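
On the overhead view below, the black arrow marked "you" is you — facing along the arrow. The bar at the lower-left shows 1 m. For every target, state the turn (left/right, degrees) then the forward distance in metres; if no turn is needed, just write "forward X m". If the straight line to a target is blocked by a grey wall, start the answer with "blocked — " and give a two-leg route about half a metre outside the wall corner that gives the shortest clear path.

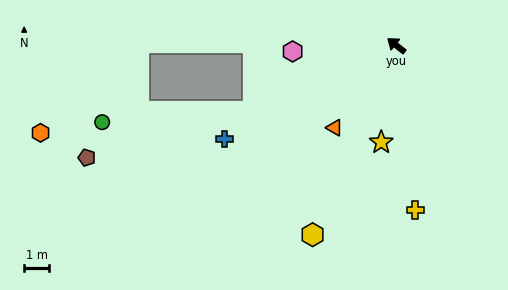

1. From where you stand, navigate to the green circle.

blocked — turn left 63°, forward 6.4 m, then turn right 20°, forward 6.1 m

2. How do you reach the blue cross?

turn left 67°, forward 7.9 m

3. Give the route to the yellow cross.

turn left 135°, forward 6.7 m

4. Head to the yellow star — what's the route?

turn left 120°, forward 3.9 m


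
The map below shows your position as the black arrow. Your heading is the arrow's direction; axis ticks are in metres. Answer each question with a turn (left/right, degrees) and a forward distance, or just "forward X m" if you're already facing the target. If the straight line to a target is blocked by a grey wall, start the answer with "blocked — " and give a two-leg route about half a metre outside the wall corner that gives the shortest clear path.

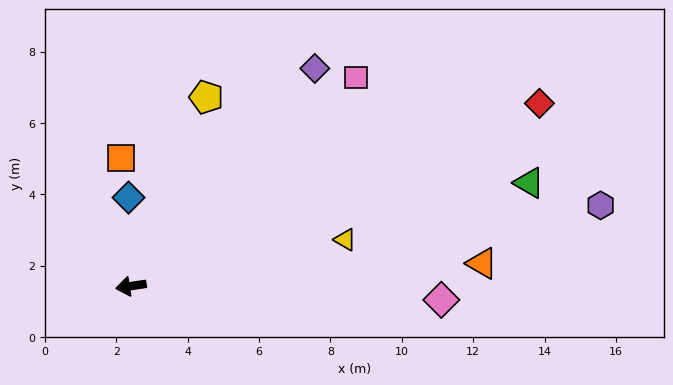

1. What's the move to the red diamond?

turn right 165°, forward 12.5 m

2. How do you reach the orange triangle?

turn left 175°, forward 9.9 m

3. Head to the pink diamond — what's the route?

turn left 169°, forward 8.7 m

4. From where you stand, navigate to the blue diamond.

turn right 97°, forward 2.5 m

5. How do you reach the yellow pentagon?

turn right 120°, forward 5.7 m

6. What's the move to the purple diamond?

turn right 139°, forward 8.0 m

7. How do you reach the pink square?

turn right 146°, forward 8.6 m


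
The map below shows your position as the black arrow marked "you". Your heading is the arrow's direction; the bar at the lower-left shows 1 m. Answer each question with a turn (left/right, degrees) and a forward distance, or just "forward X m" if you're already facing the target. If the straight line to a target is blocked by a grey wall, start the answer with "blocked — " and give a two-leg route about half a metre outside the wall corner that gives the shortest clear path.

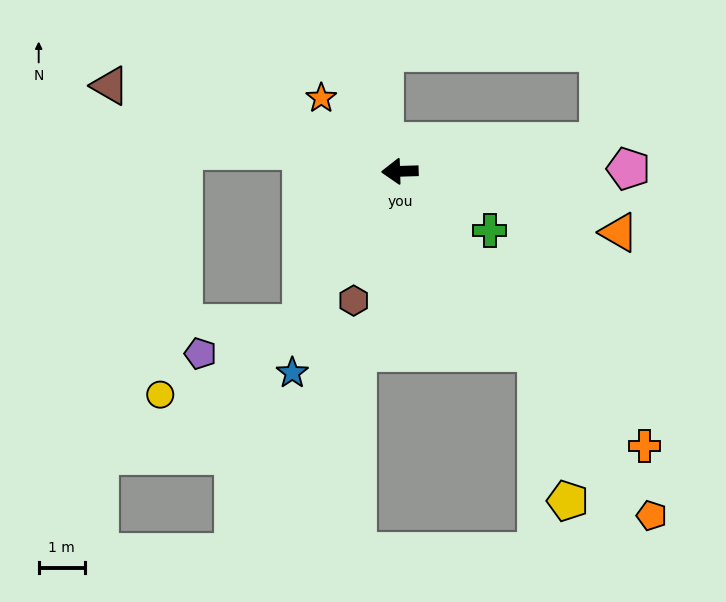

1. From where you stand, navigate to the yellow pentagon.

blocked — turn left 125°, forward 4.9 m, then turn right 25°, forward 3.3 m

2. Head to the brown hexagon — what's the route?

turn left 69°, forward 3.0 m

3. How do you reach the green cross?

turn left 145°, forward 2.3 m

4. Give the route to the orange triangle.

turn left 163°, forward 4.9 m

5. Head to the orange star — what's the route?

turn right 45°, forward 2.3 m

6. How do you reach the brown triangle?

turn right 18°, forward 6.6 m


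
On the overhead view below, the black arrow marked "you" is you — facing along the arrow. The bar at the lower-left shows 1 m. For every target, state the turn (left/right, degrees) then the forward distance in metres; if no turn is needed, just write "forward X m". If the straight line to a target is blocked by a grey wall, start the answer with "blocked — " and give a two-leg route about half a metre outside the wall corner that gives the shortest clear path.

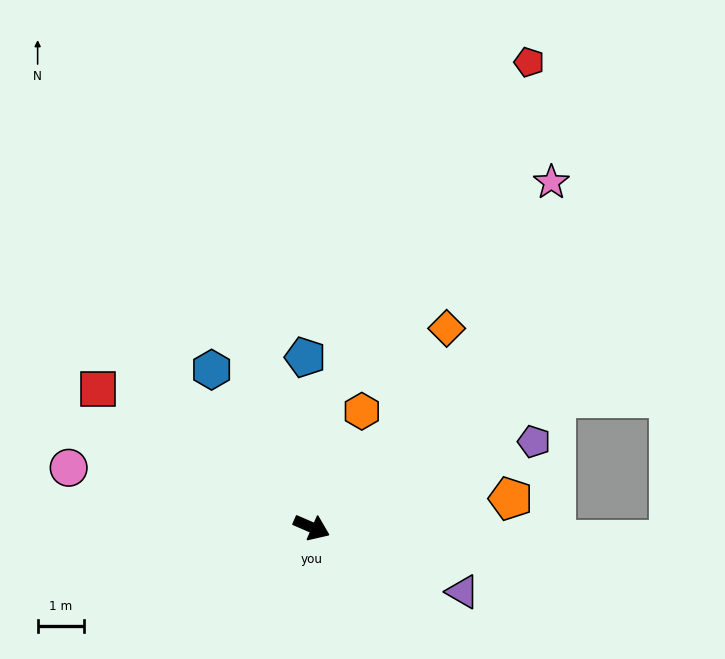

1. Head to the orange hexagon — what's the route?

turn left 90°, forward 2.7 m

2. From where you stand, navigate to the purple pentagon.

turn left 45°, forward 5.1 m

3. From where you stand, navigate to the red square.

turn left 170°, forward 5.4 m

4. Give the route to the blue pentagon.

turn left 116°, forward 3.6 m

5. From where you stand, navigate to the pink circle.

turn right 170°, forward 5.4 m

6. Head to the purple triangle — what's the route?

forward 3.5 m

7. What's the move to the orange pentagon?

turn left 32°, forward 4.3 m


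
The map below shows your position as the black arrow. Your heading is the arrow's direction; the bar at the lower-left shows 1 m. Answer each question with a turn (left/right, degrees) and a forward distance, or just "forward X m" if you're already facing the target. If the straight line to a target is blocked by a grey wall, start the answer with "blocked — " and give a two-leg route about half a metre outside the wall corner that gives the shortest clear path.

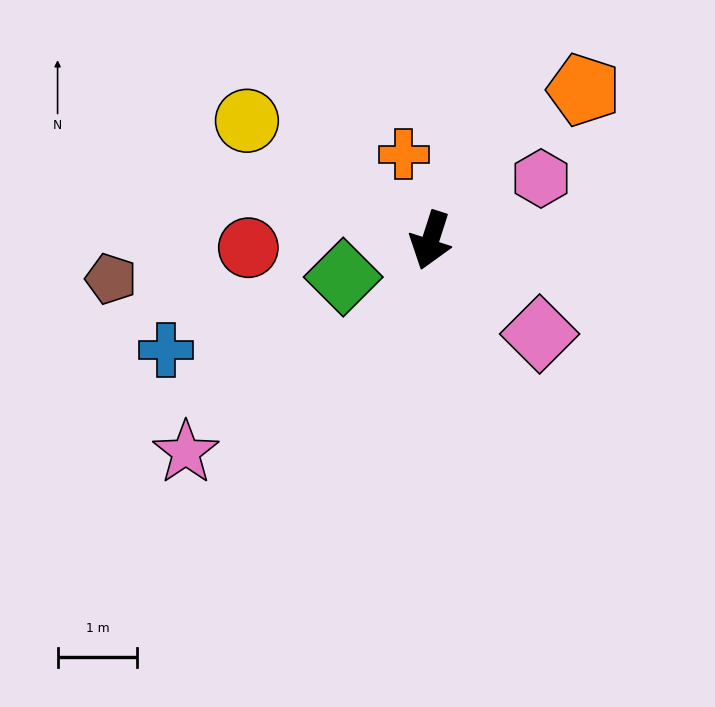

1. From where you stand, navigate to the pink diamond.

turn left 67°, forward 1.8 m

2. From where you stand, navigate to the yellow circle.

turn right 105°, forward 2.8 m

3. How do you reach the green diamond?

turn right 49°, forward 1.2 m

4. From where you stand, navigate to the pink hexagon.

turn left 137°, forward 1.6 m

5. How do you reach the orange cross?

turn right 145°, forward 1.1 m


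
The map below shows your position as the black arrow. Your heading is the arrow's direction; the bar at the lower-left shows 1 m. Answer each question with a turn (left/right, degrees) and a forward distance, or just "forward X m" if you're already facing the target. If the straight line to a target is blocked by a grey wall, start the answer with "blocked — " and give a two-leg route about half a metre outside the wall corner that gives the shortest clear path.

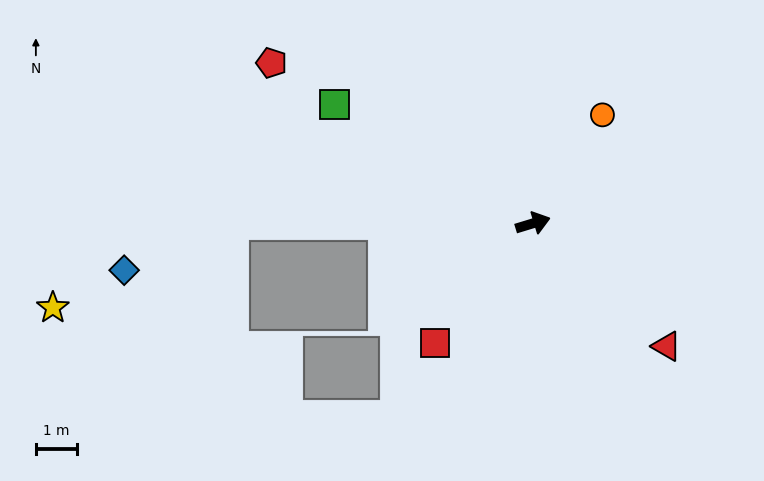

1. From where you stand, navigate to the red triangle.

turn right 60°, forward 4.4 m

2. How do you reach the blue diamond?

blocked — turn left 163°, forward 7.3 m, then turn left 24°, forward 2.8 m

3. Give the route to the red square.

turn right 146°, forward 3.7 m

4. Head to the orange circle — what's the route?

turn left 40°, forward 3.1 m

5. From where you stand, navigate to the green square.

turn left 132°, forward 5.6 m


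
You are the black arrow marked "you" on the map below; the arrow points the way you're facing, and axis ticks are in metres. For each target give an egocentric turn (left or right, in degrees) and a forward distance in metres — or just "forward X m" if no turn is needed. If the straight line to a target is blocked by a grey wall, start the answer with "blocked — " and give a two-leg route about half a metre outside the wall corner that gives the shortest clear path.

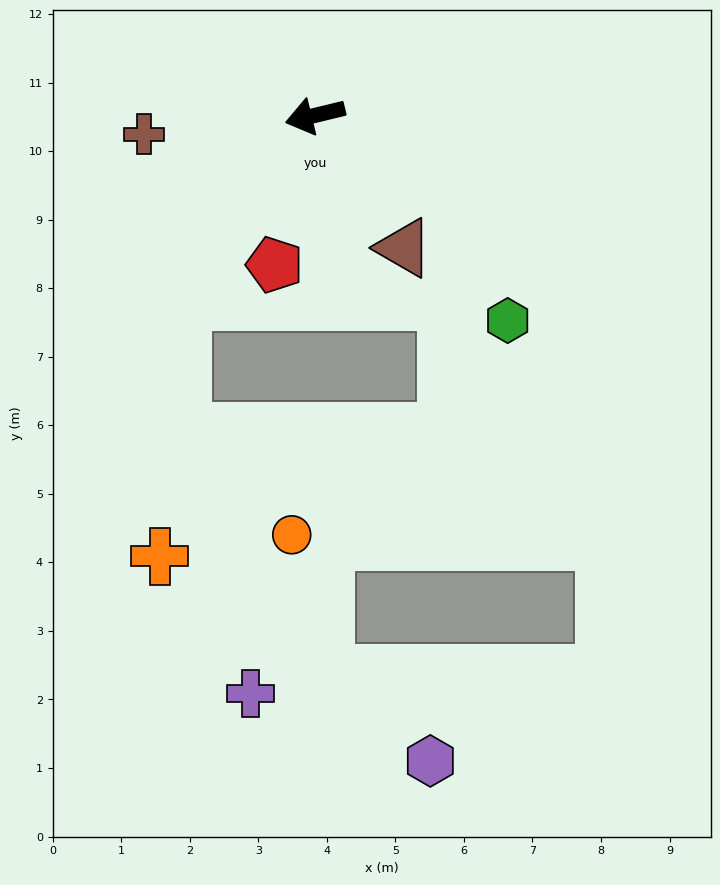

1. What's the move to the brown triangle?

turn left 110°, forward 2.3 m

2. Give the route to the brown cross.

turn right 7°, forward 2.5 m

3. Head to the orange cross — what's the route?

blocked — turn left 41°, forward 3.3 m, then turn left 30°, forward 3.7 m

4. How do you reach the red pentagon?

turn left 61°, forward 2.3 m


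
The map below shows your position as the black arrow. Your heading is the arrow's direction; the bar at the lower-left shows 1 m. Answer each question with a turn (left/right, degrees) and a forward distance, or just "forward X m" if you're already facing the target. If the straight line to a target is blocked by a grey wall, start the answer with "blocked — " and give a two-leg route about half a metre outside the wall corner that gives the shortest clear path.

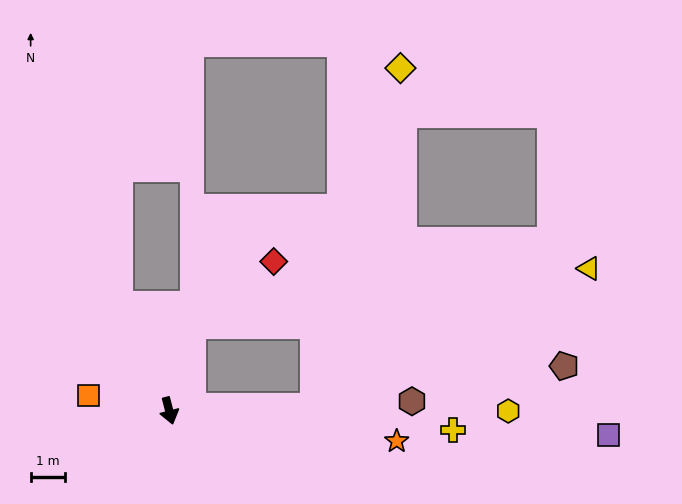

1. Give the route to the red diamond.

blocked — turn left 151°, forward 2.6 m, then turn right 38°, forward 3.0 m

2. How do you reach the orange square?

turn right 115°, forward 2.4 m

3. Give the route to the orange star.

turn left 68°, forward 6.6 m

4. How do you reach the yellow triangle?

blocked — turn left 77°, forward 4.2 m, then turn left 26°, forward 8.9 m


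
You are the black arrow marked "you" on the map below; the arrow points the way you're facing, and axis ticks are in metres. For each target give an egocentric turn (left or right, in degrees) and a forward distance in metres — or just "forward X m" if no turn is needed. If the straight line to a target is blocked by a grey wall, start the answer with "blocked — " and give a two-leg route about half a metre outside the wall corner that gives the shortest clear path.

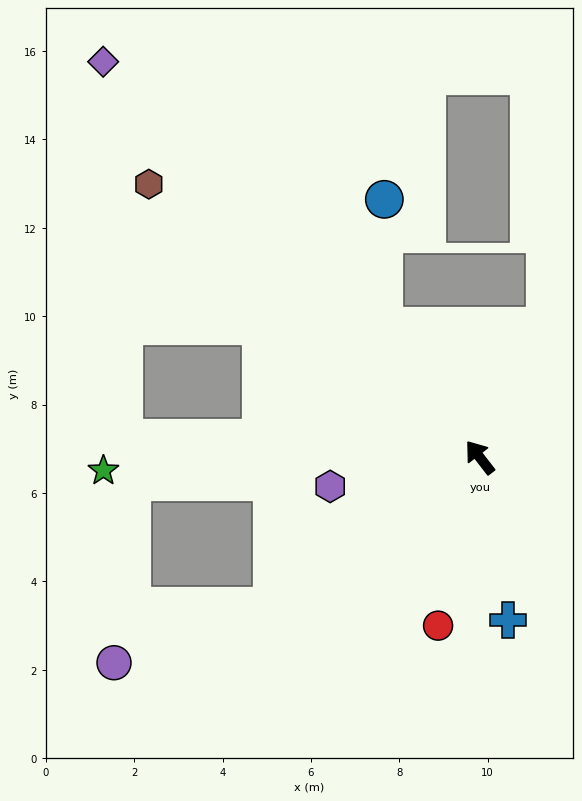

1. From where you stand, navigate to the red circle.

turn left 128°, forward 3.9 m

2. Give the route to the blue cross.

turn left 152°, forward 3.7 m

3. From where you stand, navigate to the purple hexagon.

turn left 63°, forward 3.4 m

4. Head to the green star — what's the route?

turn left 54°, forward 8.5 m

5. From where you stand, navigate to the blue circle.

blocked — forward 3.7 m, then turn right 38°, forward 2.9 m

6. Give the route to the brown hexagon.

turn left 13°, forward 9.7 m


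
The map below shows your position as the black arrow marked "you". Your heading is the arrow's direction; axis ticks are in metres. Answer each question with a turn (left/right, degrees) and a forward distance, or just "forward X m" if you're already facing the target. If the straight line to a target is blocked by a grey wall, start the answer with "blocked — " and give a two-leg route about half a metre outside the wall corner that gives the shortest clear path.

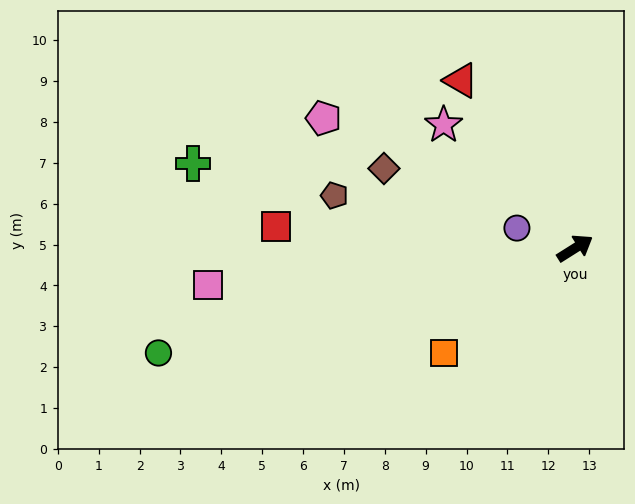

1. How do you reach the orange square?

turn right 174°, forward 4.1 m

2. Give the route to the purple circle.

turn left 129°, forward 1.5 m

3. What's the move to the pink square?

turn left 154°, forward 9.0 m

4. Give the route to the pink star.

turn left 105°, forward 4.4 m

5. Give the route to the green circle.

turn left 162°, forward 10.5 m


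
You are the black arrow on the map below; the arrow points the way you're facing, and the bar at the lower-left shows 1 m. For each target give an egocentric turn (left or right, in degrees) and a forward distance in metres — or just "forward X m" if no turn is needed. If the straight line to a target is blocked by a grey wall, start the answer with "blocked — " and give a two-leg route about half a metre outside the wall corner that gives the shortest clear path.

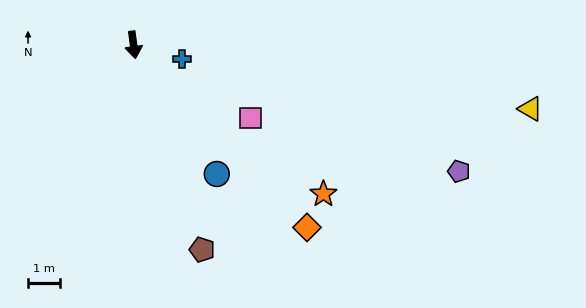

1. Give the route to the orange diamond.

turn left 36°, forward 8.0 m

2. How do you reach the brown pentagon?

turn left 11°, forward 6.9 m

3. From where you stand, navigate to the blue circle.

turn left 25°, forward 4.9 m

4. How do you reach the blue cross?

turn left 66°, forward 1.6 m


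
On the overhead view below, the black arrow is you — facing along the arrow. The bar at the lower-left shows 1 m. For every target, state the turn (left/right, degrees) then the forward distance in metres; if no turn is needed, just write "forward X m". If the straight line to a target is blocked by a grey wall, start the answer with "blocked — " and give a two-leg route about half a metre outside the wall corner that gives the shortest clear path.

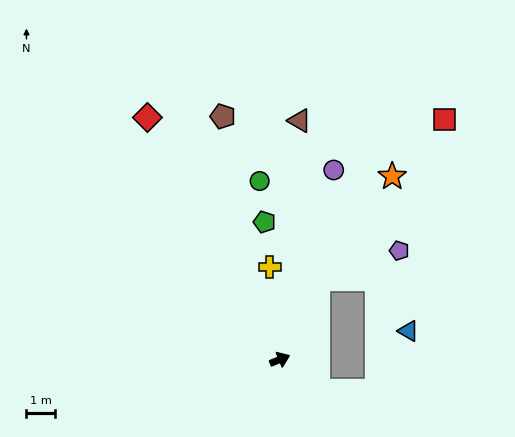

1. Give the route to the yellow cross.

turn left 74°, forward 3.2 m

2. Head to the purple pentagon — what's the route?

blocked — turn left 42°, forward 3.1 m, then turn right 45°, forward 3.0 m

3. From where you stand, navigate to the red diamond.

turn left 96°, forward 9.5 m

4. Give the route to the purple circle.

turn left 52°, forward 6.8 m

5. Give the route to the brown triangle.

turn left 63°, forward 8.3 m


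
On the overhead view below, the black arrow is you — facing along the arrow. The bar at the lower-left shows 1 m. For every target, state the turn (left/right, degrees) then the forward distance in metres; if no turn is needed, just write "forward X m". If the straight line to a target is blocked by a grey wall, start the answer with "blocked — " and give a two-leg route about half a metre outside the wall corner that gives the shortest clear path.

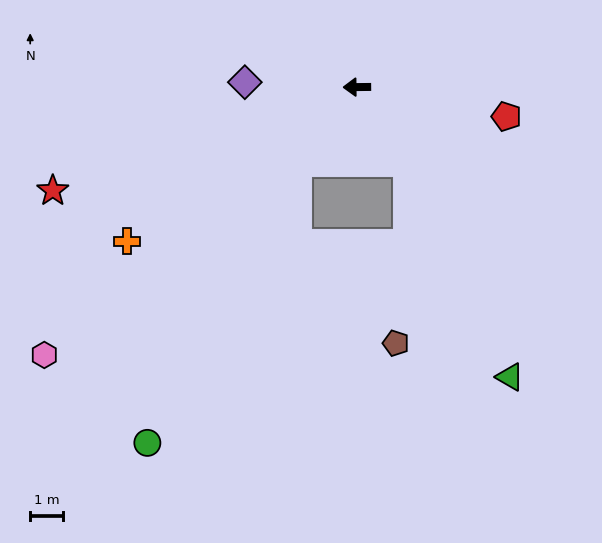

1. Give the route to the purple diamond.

turn right 3°, forward 3.4 m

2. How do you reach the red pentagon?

turn left 168°, forward 4.7 m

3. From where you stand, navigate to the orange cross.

turn left 33°, forward 8.5 m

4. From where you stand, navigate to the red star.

turn left 18°, forward 9.8 m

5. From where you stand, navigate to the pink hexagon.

turn left 40°, forward 12.6 m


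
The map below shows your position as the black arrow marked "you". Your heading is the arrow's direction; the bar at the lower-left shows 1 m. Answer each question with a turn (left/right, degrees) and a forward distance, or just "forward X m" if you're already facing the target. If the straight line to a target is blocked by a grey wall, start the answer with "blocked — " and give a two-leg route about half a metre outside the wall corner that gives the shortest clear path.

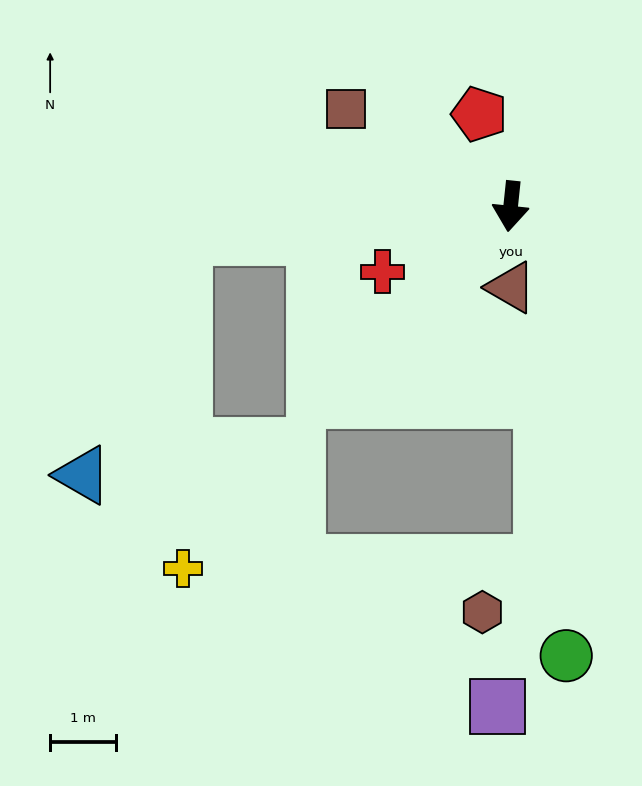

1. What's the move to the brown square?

turn right 115°, forward 2.9 m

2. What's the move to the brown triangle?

turn left 6°, forward 1.2 m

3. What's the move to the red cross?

turn right 57°, forward 2.2 m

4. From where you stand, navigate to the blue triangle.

blocked — turn right 79°, forward 5.0 m, then turn left 62°, forward 3.9 m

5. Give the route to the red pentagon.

turn right 155°, forward 1.5 m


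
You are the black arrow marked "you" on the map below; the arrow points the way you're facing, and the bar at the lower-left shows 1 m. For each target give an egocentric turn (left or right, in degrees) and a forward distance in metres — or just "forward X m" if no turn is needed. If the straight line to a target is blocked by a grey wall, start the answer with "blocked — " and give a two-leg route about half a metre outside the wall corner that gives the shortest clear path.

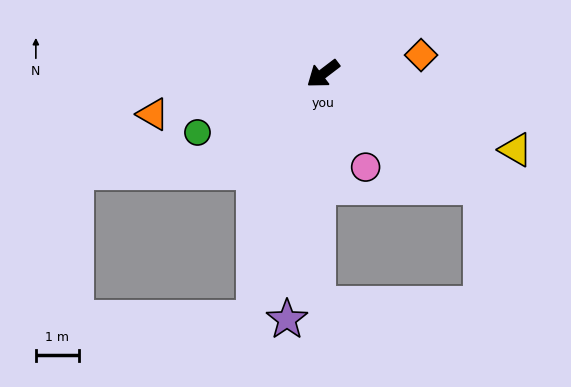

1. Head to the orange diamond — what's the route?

turn left 153°, forward 2.3 m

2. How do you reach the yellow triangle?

turn left 121°, forward 4.8 m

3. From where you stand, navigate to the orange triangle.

turn right 24°, forward 4.1 m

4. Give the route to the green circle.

turn right 12°, forward 3.2 m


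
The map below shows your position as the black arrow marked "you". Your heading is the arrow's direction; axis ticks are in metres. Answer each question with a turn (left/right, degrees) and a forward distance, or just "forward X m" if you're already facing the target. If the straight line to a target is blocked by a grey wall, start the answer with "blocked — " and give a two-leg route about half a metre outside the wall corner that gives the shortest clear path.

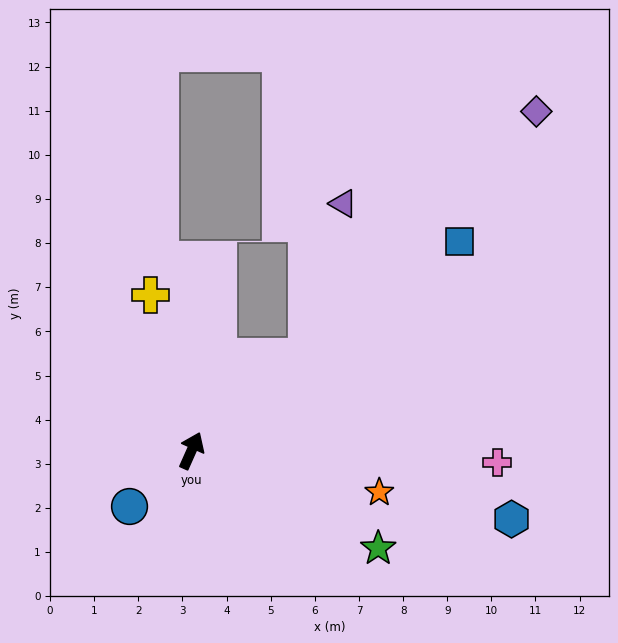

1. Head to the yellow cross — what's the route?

turn left 39°, forward 3.6 m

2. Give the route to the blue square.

turn right 28°, forward 7.7 m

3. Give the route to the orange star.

turn right 79°, forward 4.4 m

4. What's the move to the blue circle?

turn left 156°, forward 1.9 m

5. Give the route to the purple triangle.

blocked — turn right 27°, forward 3.4 m, then turn left 38°, forward 3.6 m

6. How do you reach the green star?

turn right 94°, forward 4.8 m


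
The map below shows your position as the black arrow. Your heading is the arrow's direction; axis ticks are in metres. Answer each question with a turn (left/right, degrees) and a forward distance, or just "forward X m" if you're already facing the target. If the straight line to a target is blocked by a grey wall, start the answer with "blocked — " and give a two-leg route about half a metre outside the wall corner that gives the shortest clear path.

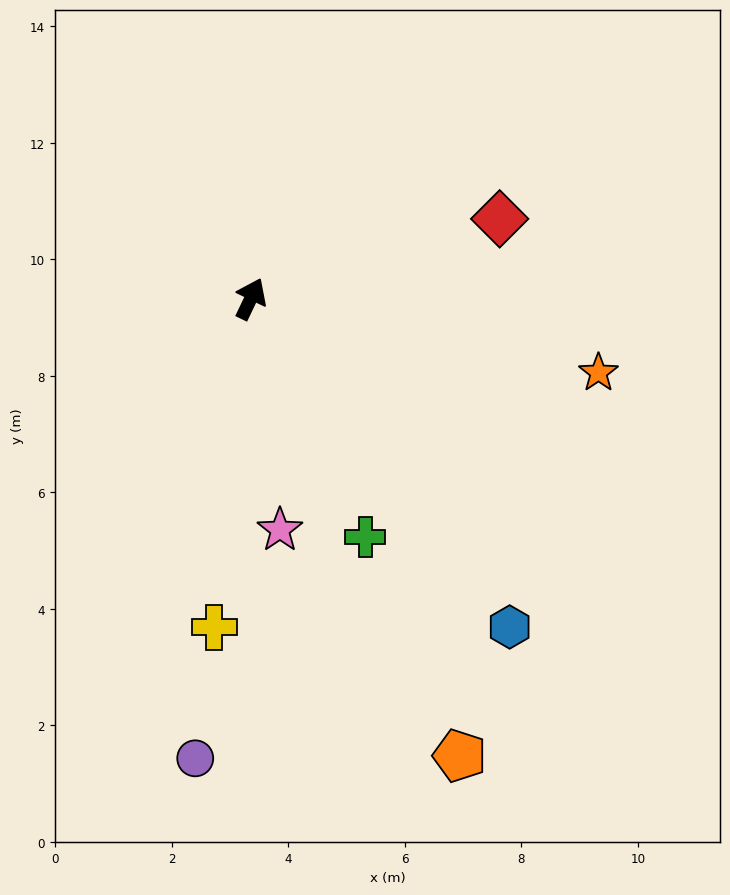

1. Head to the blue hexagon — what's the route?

turn right 116°, forward 7.2 m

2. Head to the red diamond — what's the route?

turn right 47°, forward 4.5 m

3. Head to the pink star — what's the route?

turn right 147°, forward 4.0 m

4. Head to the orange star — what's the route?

turn right 77°, forward 6.1 m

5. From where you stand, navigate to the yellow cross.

turn right 161°, forward 5.7 m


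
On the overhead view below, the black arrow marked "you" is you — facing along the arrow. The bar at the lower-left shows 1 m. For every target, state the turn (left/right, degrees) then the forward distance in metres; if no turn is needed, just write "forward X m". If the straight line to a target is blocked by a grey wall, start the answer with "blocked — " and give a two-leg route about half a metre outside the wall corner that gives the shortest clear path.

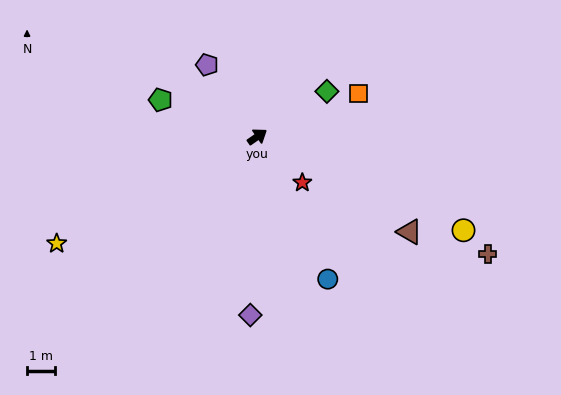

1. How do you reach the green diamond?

forward 2.9 m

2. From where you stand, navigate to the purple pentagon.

turn left 90°, forward 3.1 m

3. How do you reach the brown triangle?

turn right 67°, forward 6.3 m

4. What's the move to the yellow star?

turn left 173°, forward 8.0 m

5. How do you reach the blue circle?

turn right 98°, forward 5.6 m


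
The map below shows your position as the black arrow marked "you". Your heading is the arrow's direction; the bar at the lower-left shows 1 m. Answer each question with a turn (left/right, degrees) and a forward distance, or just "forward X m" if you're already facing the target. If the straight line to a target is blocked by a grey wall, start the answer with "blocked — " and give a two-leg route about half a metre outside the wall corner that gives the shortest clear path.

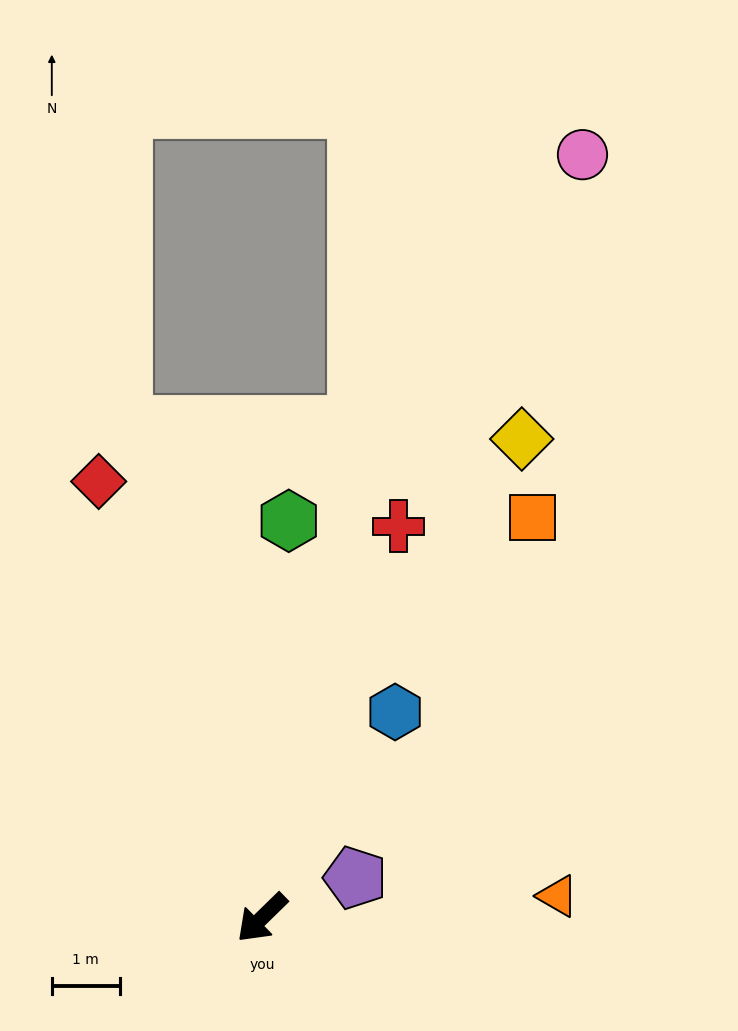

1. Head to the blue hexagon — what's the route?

turn right 167°, forward 3.6 m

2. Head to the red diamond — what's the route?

turn right 114°, forward 6.9 m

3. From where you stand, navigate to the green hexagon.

turn right 138°, forward 5.9 m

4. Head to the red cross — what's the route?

turn right 154°, forward 6.1 m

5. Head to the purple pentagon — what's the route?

turn left 159°, forward 1.5 m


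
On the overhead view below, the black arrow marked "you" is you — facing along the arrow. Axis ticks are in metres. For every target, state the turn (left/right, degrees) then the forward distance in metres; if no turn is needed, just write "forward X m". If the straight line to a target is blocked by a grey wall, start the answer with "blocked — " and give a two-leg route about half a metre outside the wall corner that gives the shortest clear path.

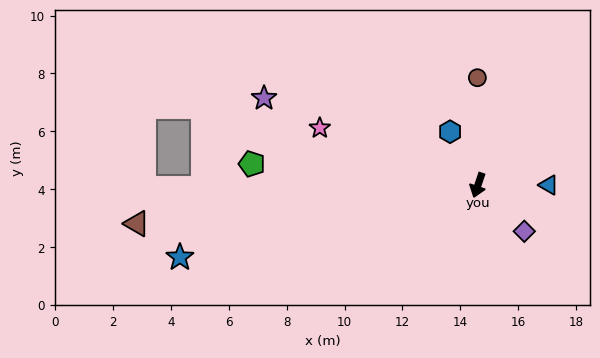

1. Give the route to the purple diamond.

turn left 64°, forward 2.3 m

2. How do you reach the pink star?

turn right 91°, forward 5.8 m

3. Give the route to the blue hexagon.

turn right 134°, forward 2.1 m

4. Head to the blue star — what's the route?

turn right 58°, forward 10.6 m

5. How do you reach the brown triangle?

turn right 65°, forward 11.9 m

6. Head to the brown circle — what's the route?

turn right 161°, forward 3.7 m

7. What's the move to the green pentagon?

turn right 77°, forward 7.8 m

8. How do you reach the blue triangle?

turn left 109°, forward 2.4 m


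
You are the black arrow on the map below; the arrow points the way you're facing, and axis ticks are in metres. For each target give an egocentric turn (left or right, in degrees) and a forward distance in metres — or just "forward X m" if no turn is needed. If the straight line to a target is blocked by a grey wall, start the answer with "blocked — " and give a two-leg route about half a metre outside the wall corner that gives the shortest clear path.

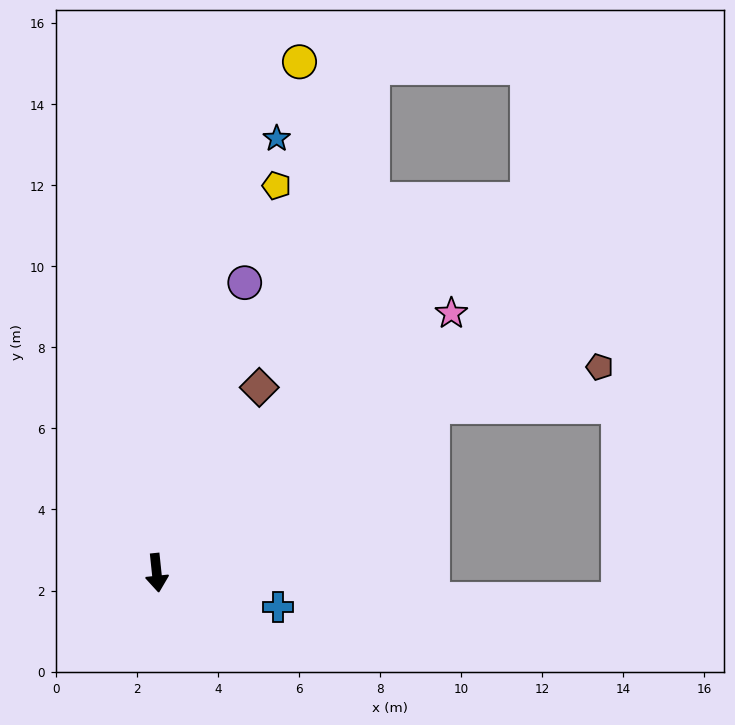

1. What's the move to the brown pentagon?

blocked — turn left 115°, forward 7.9 m, then turn right 18°, forward 4.2 m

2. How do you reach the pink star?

turn left 125°, forward 9.7 m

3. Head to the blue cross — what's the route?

turn left 68°, forward 3.1 m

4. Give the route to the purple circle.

turn left 157°, forward 7.5 m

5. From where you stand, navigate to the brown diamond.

turn left 145°, forward 5.2 m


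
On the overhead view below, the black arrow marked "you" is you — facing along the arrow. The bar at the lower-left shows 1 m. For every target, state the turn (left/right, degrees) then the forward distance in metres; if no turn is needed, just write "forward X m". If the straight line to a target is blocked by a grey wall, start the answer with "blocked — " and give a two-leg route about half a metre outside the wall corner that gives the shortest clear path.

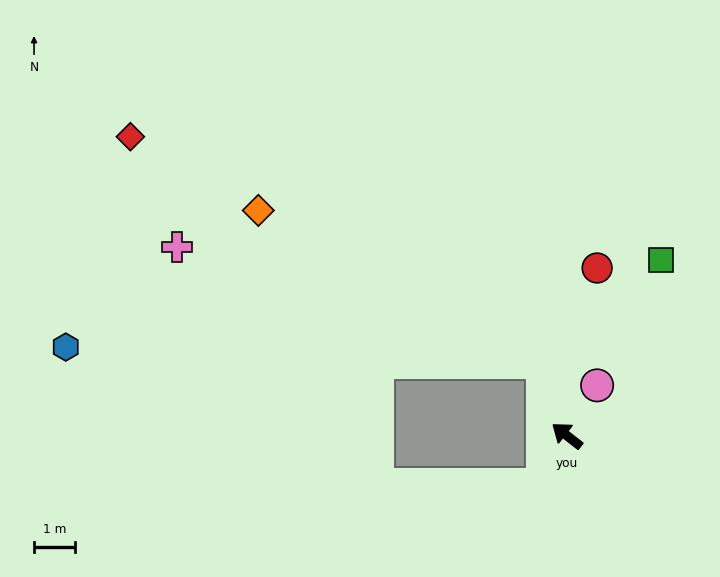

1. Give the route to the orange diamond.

blocked — turn right 34°, forward 1.9 m, then turn left 44°, forward 7.9 m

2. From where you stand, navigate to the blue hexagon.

blocked — turn right 34°, forward 1.9 m, then turn left 70°, forward 11.8 m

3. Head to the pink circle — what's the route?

turn right 83°, forward 1.4 m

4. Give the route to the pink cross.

blocked — turn right 34°, forward 1.9 m, then turn left 55°, forward 9.5 m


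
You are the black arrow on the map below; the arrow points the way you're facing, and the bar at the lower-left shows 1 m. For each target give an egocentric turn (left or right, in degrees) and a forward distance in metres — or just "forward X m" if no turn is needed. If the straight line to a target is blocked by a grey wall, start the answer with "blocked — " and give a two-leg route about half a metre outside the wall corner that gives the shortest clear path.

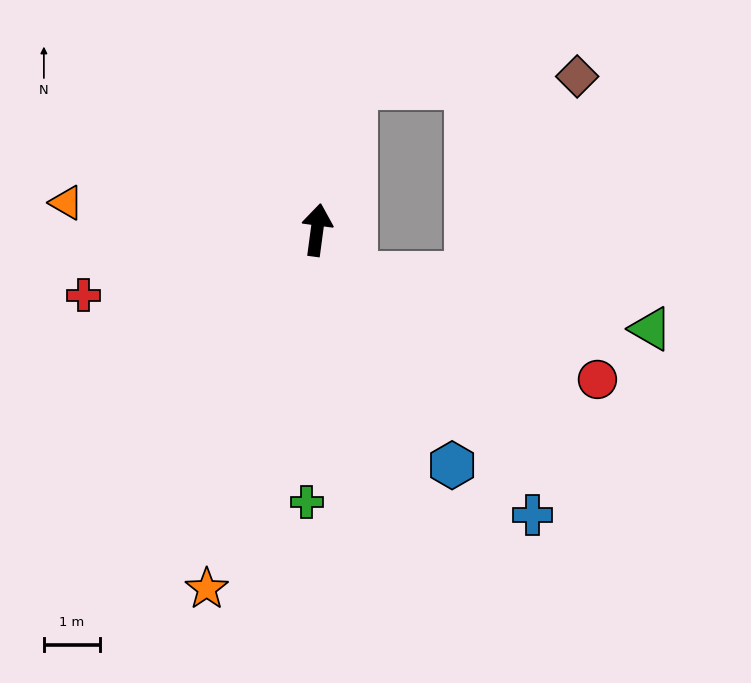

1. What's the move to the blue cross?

turn right 135°, forward 6.4 m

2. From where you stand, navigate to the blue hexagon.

turn right 143°, forward 4.9 m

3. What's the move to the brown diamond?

blocked — turn right 7°, forward 2.7 m, then turn right 73°, forward 4.0 m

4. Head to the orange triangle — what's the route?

turn left 91°, forward 4.5 m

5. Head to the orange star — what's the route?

turn left 171°, forward 6.7 m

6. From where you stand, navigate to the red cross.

turn left 113°, forward 4.3 m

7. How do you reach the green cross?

turn right 175°, forward 4.9 m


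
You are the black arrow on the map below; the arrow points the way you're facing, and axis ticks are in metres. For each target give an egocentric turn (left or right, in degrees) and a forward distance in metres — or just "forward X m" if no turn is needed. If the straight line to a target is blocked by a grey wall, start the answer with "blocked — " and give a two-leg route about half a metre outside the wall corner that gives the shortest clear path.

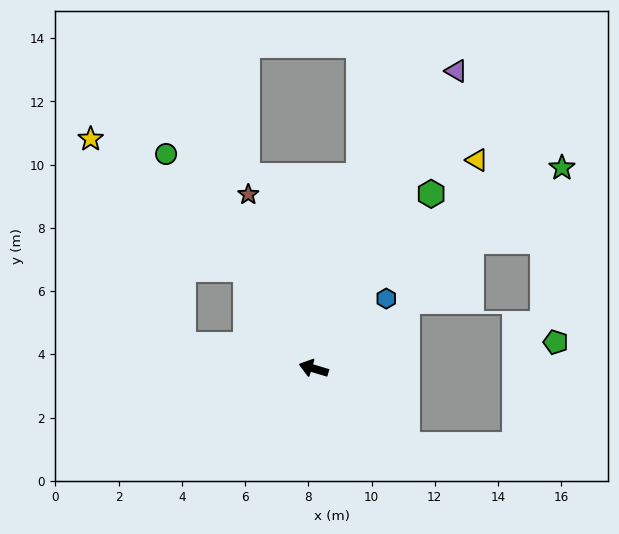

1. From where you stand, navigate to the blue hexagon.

turn right 119°, forward 3.2 m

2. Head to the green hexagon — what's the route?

turn right 107°, forward 6.7 m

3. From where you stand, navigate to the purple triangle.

turn right 99°, forward 10.4 m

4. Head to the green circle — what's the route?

turn right 39°, forward 8.2 m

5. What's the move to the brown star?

turn right 53°, forward 5.9 m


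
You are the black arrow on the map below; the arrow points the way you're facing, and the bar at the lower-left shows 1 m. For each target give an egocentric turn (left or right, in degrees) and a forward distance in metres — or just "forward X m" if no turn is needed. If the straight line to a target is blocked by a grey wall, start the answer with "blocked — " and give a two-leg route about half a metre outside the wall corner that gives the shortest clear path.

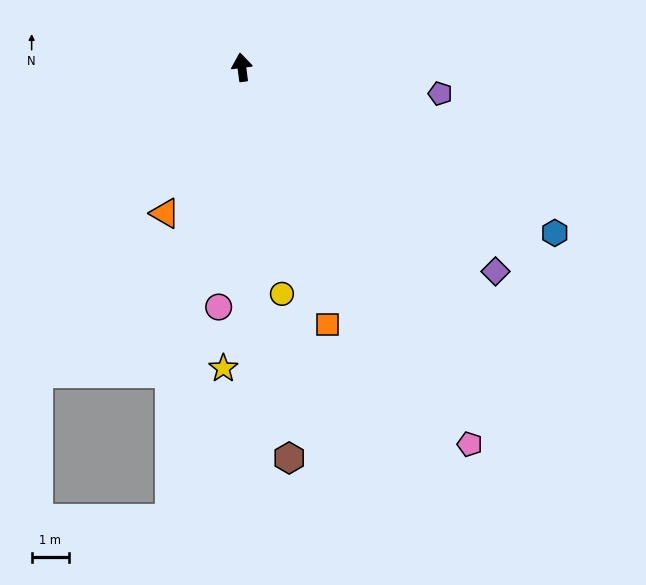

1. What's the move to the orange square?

turn right 169°, forward 7.3 m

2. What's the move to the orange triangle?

turn left 145°, forward 4.4 m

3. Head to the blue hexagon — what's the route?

turn right 125°, forward 9.5 m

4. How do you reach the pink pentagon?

turn right 156°, forward 11.8 m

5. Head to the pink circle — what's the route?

turn left 167°, forward 6.5 m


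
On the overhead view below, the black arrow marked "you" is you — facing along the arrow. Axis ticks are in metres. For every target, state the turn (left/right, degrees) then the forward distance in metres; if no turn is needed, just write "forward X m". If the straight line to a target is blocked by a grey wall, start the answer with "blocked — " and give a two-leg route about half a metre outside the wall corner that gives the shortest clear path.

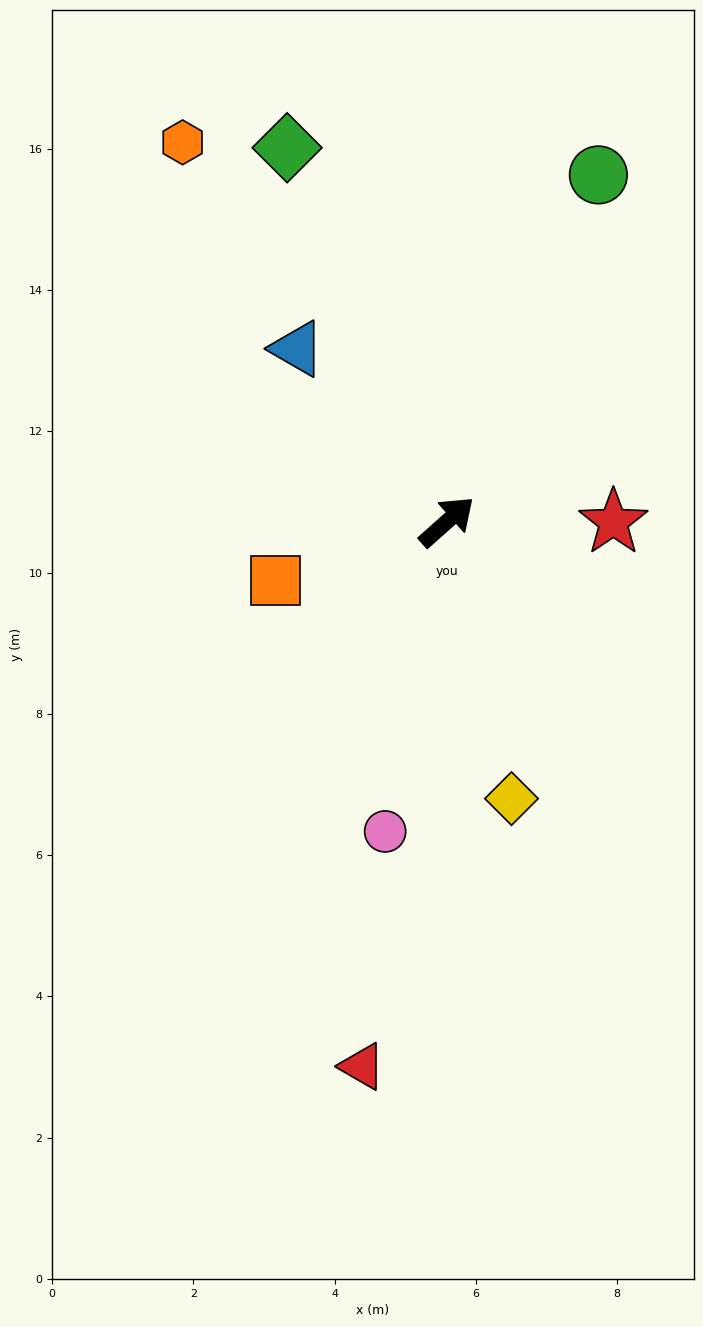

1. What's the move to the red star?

turn right 42°, forward 2.4 m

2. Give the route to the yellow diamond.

turn right 119°, forward 4.0 m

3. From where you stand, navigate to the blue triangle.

turn left 89°, forward 3.2 m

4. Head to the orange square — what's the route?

turn left 157°, forward 2.6 m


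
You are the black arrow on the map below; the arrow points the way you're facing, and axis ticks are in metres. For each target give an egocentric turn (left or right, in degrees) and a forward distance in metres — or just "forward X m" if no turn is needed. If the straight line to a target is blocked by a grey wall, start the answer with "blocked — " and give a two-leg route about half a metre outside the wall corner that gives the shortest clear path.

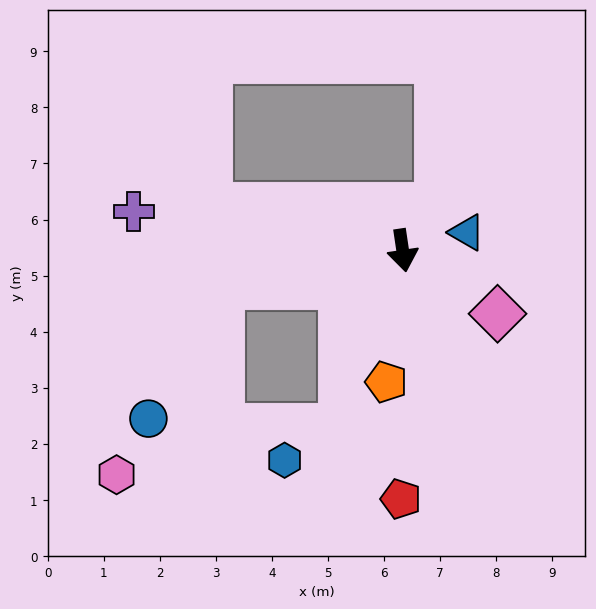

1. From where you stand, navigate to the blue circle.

blocked — turn right 87°, forward 3.3 m, then turn left 50°, forward 2.7 m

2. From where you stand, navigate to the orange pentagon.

turn right 16°, forward 2.4 m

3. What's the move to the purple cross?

turn right 107°, forward 4.8 m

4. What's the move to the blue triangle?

turn left 97°, forward 1.2 m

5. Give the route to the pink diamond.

turn left 48°, forward 2.0 m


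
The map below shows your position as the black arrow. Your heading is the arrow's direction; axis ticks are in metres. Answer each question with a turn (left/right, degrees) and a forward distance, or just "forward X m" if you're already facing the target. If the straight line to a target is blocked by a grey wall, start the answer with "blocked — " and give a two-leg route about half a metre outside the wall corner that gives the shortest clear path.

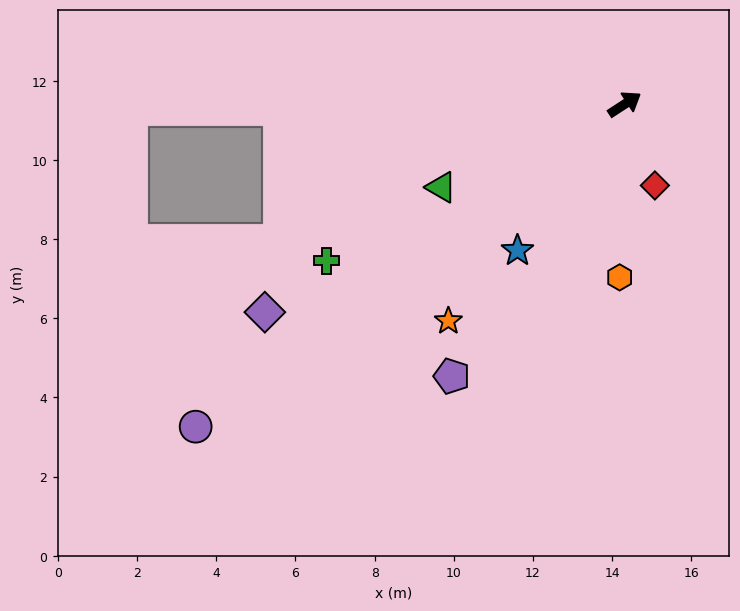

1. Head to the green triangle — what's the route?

turn left 171°, forward 5.1 m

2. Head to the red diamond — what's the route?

turn right 103°, forward 2.2 m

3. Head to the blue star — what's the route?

turn right 159°, forward 4.6 m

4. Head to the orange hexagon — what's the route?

turn right 125°, forward 4.4 m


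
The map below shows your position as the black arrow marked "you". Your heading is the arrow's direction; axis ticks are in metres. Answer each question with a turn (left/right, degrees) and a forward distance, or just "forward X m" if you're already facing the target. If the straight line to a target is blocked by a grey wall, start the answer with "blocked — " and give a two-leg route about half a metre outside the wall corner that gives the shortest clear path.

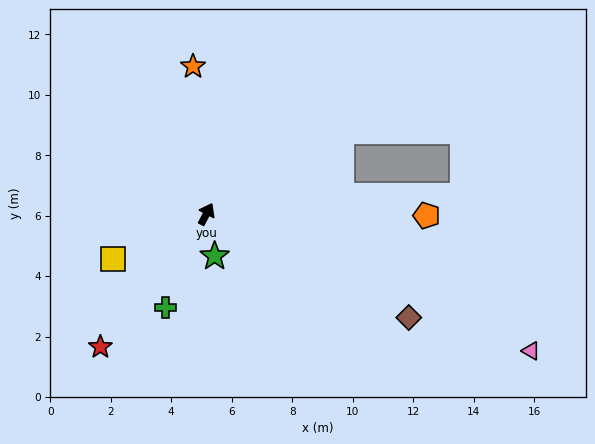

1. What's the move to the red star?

turn left 169°, forward 5.6 m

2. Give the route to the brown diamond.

turn right 89°, forward 7.5 m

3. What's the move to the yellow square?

turn left 143°, forward 3.4 m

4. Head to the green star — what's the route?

turn right 141°, forward 1.4 m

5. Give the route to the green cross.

turn right 176°, forward 3.4 m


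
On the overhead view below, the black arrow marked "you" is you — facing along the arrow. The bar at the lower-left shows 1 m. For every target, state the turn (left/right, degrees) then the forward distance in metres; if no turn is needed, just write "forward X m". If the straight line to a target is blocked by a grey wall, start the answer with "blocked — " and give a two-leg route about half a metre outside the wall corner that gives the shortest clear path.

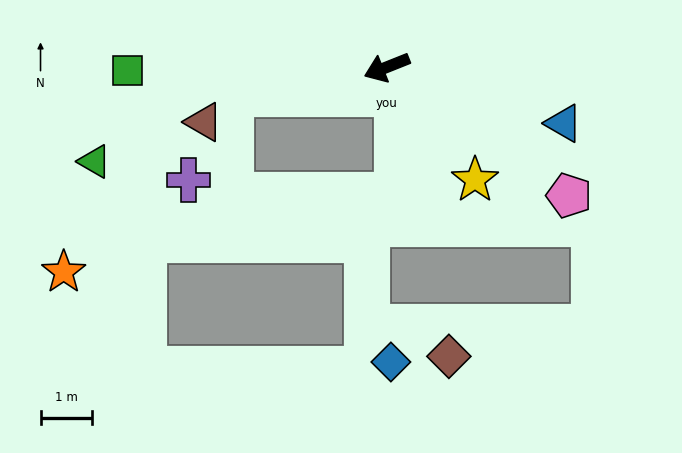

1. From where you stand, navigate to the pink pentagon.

turn left 123°, forward 4.3 m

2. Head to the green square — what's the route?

turn right 21°, forward 5.0 m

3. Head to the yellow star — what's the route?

turn left 106°, forward 2.8 m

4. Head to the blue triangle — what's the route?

turn left 141°, forward 3.6 m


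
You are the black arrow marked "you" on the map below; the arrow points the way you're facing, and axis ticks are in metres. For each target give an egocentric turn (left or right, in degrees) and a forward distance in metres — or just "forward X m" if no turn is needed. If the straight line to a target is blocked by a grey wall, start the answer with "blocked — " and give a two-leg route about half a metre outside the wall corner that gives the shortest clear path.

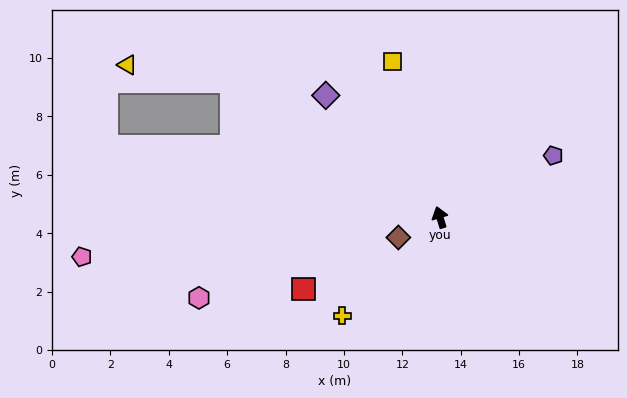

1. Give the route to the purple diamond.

turn left 26°, forward 5.7 m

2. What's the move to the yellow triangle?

blocked — turn left 40°, forward 8.5 m, then turn left 24°, forward 3.6 m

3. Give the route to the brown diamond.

turn left 99°, forward 1.6 m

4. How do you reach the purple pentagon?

turn right 78°, forward 4.4 m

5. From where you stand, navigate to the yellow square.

forward 5.6 m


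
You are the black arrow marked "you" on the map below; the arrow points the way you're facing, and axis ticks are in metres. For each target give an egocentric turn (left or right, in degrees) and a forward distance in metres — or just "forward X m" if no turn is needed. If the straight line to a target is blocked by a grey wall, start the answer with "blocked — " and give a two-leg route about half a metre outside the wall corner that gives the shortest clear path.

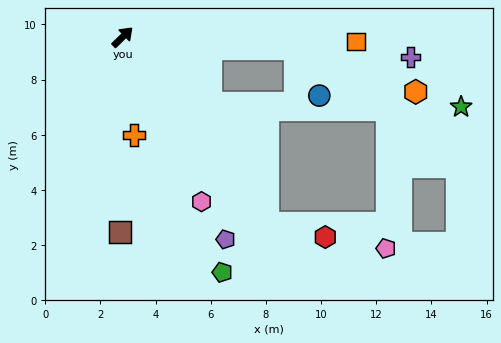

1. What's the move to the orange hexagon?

blocked — turn right 48°, forward 6.3 m, then turn right 16°, forward 4.6 m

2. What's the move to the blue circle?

blocked — turn right 48°, forward 6.3 m, then turn right 59°, forward 1.9 m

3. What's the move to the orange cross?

turn right 128°, forward 3.6 m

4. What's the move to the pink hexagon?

turn right 109°, forward 6.6 m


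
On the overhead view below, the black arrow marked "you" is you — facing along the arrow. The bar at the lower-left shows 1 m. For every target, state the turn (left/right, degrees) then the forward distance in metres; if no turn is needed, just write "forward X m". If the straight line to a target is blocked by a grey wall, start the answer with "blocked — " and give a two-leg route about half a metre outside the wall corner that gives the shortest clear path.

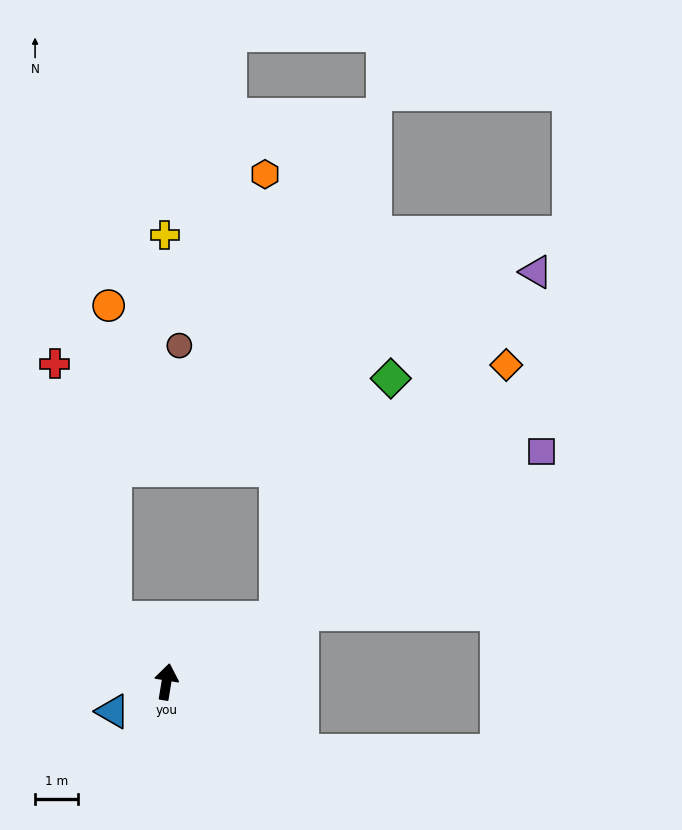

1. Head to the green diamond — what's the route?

blocked — turn right 51°, forward 3.0 m, then turn left 35°, forward 6.3 m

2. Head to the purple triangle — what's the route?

blocked — turn right 51°, forward 3.0 m, then turn left 24°, forward 10.2 m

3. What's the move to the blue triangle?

turn left 128°, forward 1.4 m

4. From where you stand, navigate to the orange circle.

blocked — turn left 49°, forward 1.9 m, then turn right 39°, forward 7.4 m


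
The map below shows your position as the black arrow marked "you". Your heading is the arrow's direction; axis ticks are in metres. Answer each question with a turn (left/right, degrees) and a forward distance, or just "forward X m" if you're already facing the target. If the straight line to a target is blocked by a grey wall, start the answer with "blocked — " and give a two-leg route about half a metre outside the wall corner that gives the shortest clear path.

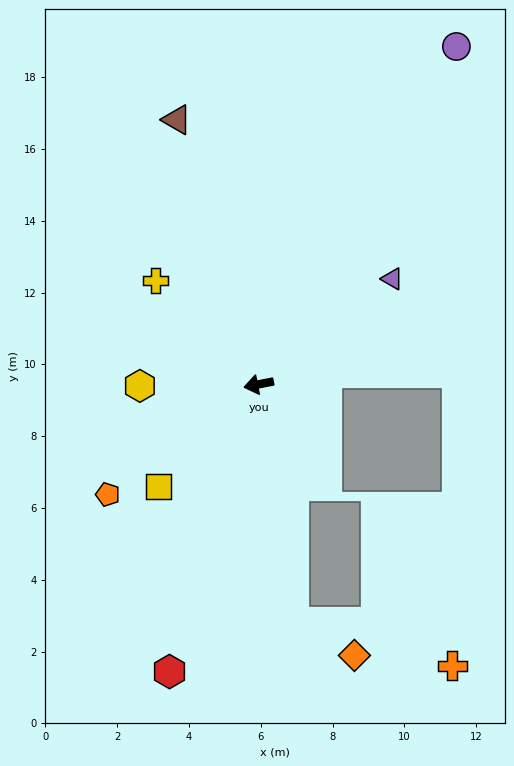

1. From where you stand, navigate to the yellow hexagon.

turn right 10°, forward 3.3 m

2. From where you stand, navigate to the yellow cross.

turn right 56°, forward 4.1 m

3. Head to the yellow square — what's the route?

turn left 35°, forward 4.0 m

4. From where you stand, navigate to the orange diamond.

blocked — turn left 87°, forward 6.7 m, then turn left 53°, forward 1.9 m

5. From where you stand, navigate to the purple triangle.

turn right 153°, forward 4.7 m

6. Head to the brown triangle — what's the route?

turn right 84°, forward 7.7 m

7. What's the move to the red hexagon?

turn left 62°, forward 8.4 m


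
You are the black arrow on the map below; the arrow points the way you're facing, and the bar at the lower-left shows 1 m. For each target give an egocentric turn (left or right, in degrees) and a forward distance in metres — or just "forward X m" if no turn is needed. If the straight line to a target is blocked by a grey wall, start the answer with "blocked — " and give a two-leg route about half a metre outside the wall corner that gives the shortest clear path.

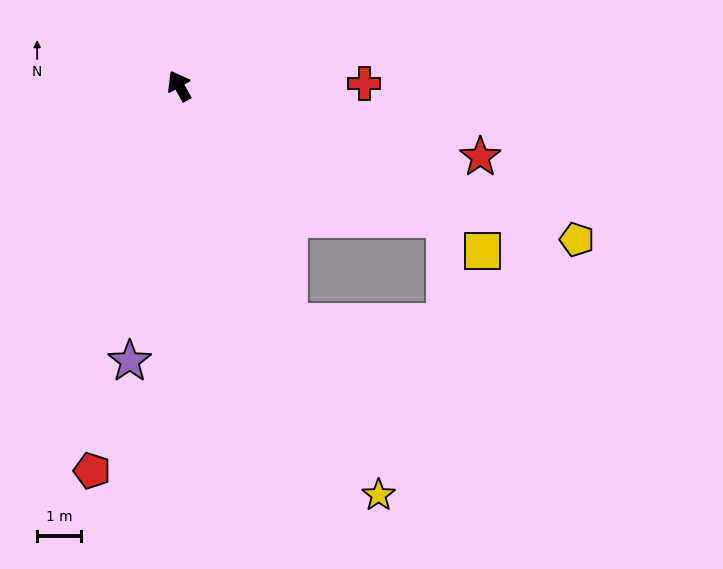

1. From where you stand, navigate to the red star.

turn right 133°, forward 7.1 m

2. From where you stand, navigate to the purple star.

turn left 141°, forward 6.4 m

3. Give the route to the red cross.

turn right 119°, forward 4.2 m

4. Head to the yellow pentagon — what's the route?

turn right 140°, forward 9.8 m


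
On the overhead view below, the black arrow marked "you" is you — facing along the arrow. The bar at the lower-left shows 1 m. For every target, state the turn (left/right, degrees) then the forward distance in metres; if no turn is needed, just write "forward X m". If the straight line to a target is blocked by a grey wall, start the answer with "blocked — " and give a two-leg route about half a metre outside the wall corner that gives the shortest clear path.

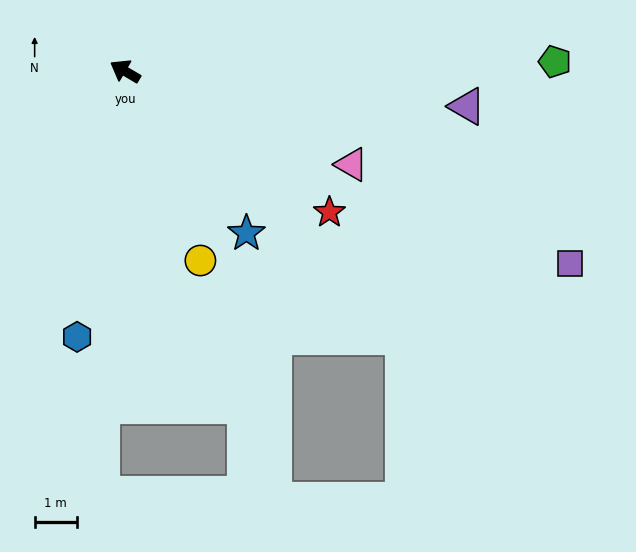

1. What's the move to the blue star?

turn left 157°, forward 4.8 m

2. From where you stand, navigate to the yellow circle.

turn left 142°, forward 4.9 m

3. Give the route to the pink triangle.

turn right 172°, forward 5.8 m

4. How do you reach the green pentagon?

turn right 148°, forward 10.2 m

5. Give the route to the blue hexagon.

turn left 110°, forward 6.4 m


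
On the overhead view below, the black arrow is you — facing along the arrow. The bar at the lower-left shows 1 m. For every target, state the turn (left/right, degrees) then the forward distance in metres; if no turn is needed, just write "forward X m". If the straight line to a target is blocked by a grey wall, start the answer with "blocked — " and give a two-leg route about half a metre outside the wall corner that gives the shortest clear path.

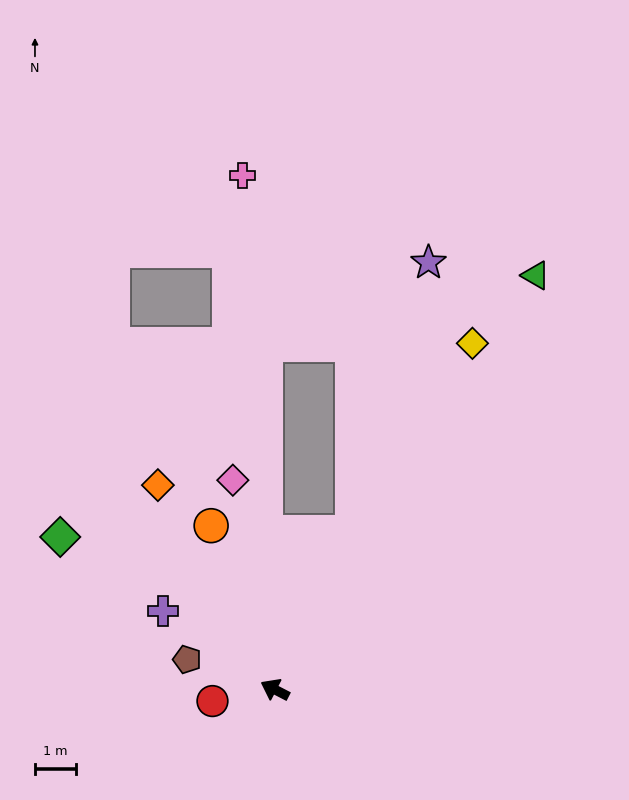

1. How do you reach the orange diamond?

turn right 33°, forward 5.7 m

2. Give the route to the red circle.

turn left 38°, forward 1.5 m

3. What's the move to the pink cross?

turn right 59°, forward 12.5 m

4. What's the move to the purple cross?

turn right 8°, forward 3.3 m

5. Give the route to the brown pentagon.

turn left 8°, forward 2.2 m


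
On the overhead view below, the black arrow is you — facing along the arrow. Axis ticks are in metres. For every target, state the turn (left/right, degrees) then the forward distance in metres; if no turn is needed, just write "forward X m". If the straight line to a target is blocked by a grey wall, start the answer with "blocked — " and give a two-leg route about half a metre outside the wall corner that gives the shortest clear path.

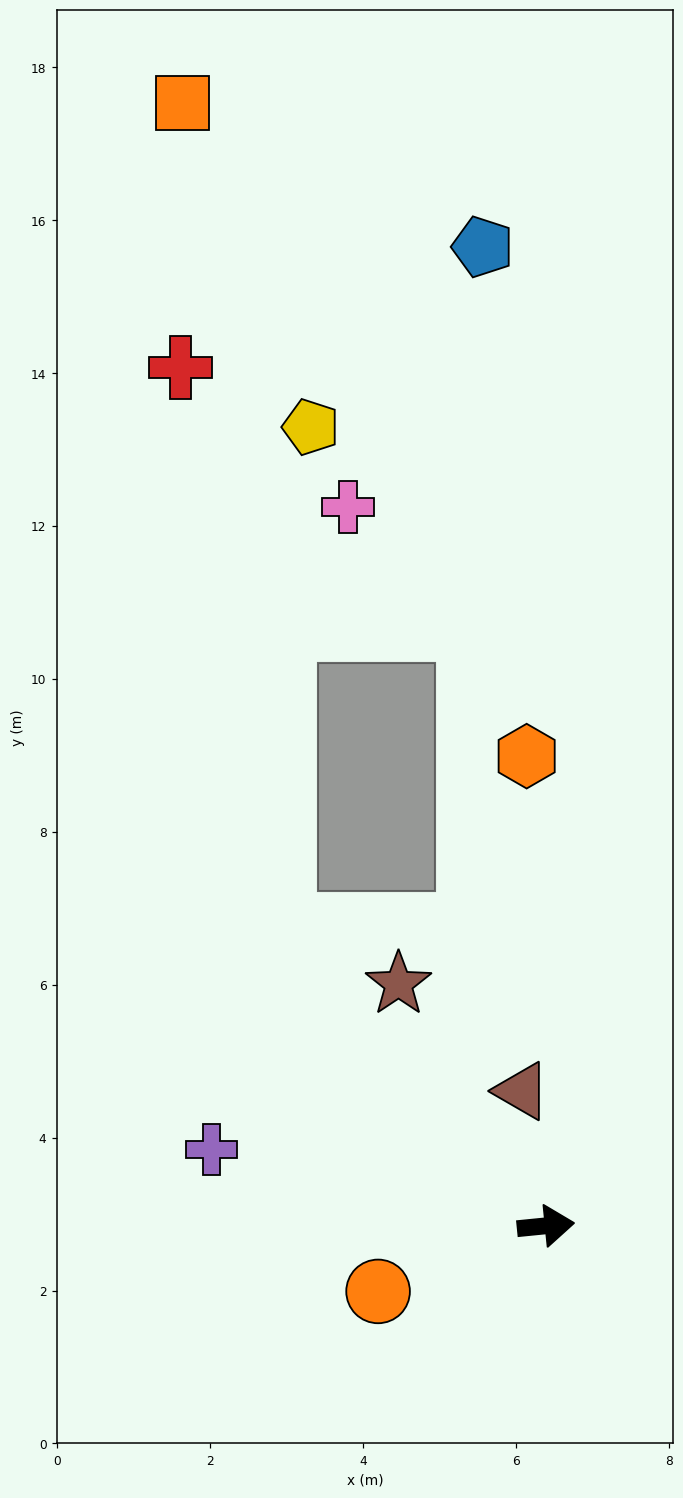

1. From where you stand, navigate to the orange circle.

turn right 164°, forward 2.4 m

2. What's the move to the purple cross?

turn left 161°, forward 4.5 m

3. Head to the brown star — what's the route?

turn left 116°, forward 3.7 m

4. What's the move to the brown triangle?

turn left 94°, forward 1.8 m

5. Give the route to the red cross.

blocked — turn left 126°, forward 5.2 m, then turn right 31°, forward 7.4 m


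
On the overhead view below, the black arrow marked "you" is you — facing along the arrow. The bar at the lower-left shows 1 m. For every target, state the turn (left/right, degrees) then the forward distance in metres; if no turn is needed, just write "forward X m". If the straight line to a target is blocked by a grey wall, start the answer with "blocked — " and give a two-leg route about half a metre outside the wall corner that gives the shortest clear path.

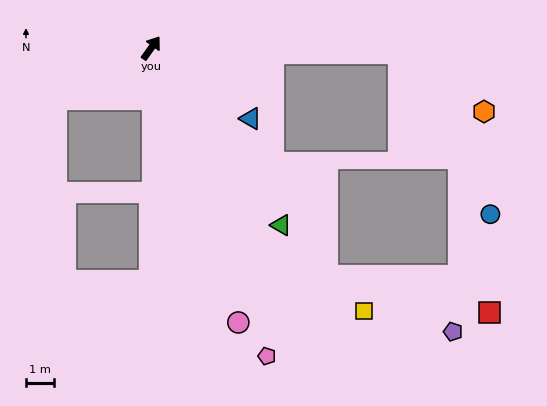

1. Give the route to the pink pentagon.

turn right 124°, forward 11.7 m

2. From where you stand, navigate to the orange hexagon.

blocked — turn right 56°, forward 8.9 m, then turn right 34°, forward 3.7 m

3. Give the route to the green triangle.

turn right 108°, forward 7.8 m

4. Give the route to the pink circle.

turn right 127°, forward 10.2 m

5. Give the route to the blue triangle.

turn right 90°, forward 4.3 m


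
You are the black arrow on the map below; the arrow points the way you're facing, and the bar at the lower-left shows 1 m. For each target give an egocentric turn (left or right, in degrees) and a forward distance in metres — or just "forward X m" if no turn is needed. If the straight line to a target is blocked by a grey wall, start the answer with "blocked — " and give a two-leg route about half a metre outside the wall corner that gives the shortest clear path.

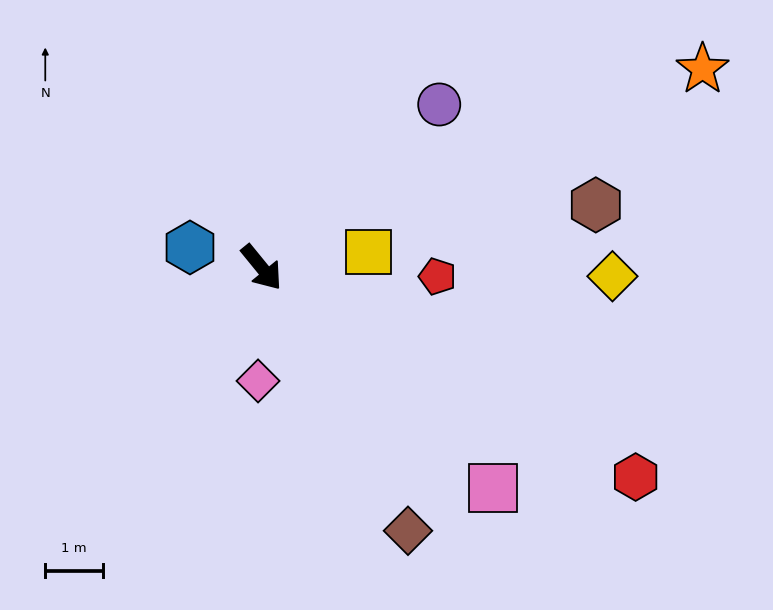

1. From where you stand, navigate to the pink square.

turn left 7°, forward 5.5 m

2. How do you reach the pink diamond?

turn right 41°, forward 2.0 m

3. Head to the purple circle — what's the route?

turn left 93°, forward 4.2 m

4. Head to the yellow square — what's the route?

turn left 59°, forward 1.9 m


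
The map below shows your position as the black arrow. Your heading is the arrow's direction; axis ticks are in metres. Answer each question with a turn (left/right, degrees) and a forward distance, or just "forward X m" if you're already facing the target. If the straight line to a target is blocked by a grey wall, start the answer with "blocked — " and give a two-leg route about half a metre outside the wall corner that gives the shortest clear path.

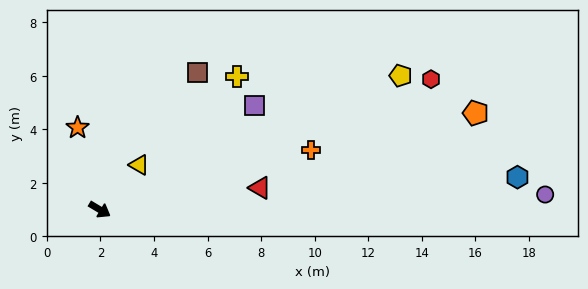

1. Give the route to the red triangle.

turn left 39°, forward 6.0 m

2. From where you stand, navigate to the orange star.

turn left 136°, forward 3.2 m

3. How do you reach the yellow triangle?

turn left 79°, forward 2.2 m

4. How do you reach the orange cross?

turn left 47°, forward 8.2 m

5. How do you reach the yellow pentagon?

turn left 55°, forward 12.3 m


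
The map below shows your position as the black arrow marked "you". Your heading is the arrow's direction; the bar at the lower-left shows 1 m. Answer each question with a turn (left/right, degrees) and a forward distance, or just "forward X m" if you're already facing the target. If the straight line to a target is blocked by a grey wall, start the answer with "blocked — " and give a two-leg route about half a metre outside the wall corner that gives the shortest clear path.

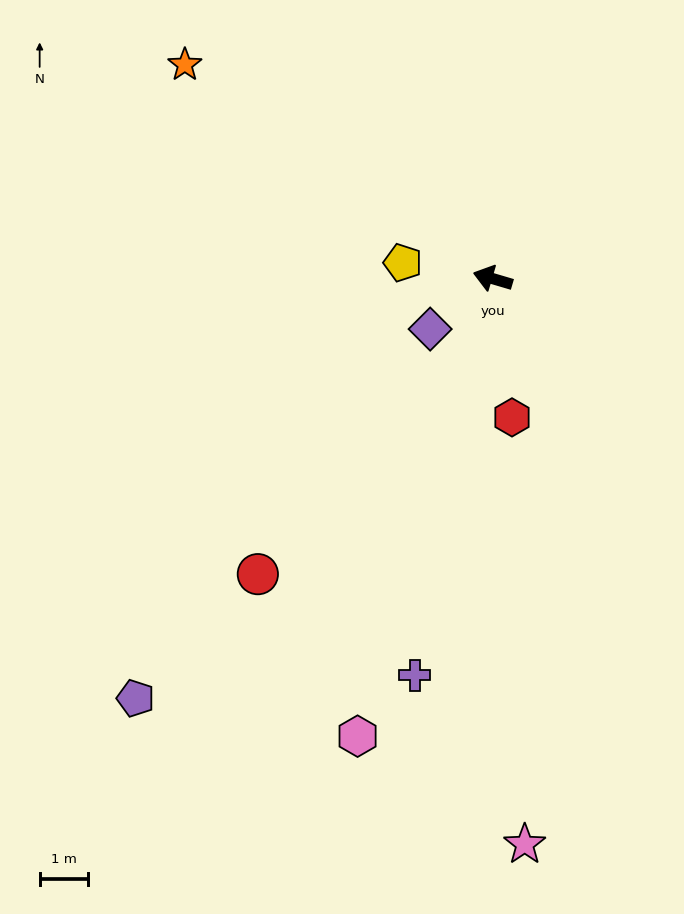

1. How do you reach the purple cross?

turn left 95°, forward 8.4 m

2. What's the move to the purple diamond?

turn left 55°, forward 1.7 m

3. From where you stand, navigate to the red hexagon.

turn left 114°, forward 2.9 m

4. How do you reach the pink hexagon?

turn left 90°, forward 9.9 m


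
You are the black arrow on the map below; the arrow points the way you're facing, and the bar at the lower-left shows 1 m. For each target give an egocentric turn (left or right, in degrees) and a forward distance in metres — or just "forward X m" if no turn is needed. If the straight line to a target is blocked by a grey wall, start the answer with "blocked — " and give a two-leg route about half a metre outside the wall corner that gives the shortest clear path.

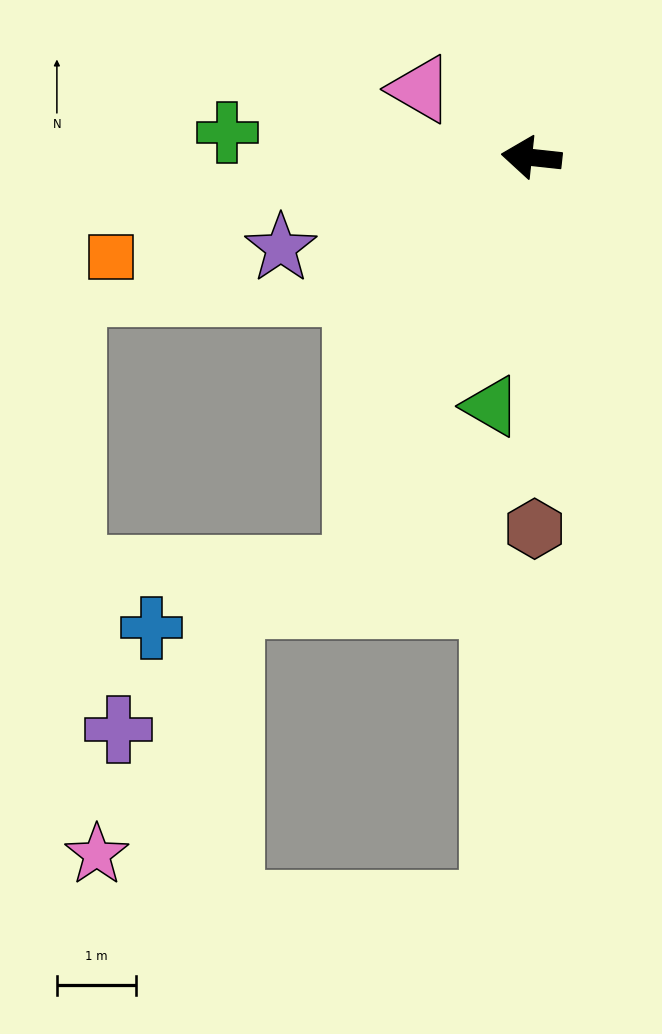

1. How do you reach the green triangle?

turn left 87°, forward 3.2 m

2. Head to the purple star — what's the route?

turn left 26°, forward 3.4 m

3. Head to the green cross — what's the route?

forward 3.9 m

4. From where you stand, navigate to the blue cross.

blocked — turn left 73°, forward 5.6 m, then turn right 51°, forward 2.7 m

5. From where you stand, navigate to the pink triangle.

turn right 25°, forward 1.6 m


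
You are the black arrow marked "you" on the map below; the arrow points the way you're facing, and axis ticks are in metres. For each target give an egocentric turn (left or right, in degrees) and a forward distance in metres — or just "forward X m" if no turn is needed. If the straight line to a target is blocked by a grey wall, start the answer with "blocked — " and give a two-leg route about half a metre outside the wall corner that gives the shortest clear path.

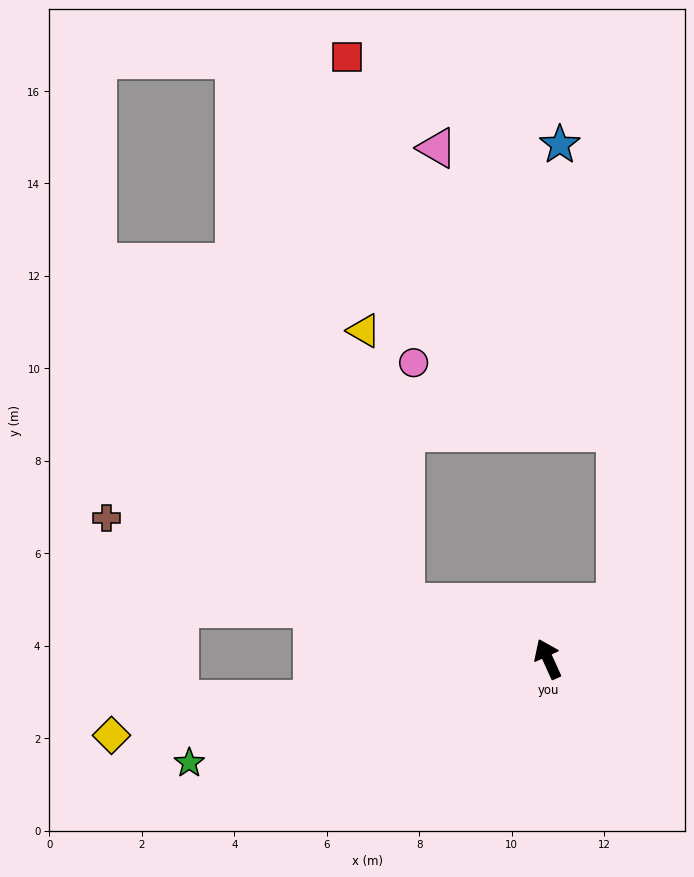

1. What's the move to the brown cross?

turn left 48°, forward 10.0 m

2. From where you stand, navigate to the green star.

turn left 82°, forward 8.1 m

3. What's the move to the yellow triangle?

blocked — turn left 44°, forward 3.3 m, then turn right 60°, forward 5.9 m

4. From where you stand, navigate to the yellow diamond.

turn left 75°, forward 9.6 m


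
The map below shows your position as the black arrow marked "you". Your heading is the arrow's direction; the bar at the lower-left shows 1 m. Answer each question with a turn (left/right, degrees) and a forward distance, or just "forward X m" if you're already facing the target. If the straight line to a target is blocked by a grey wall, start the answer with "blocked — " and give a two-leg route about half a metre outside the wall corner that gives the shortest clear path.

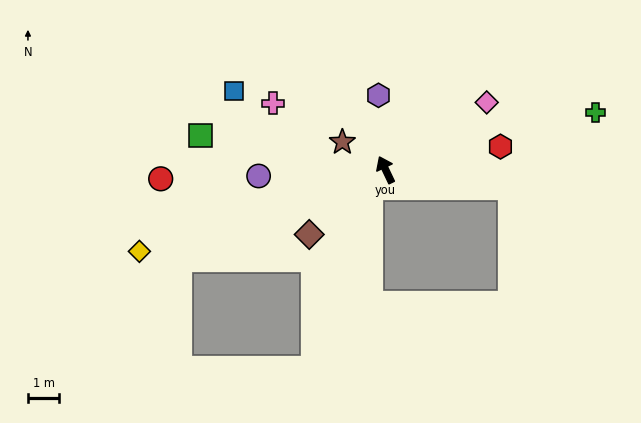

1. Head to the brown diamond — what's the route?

turn left 105°, forward 3.2 m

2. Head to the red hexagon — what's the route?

turn right 104°, forward 3.8 m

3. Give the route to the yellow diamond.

turn left 83°, forward 8.3 m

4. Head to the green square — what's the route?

turn left 54°, forward 6.0 m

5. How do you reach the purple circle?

turn left 67°, forward 4.1 m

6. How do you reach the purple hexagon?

turn right 20°, forward 2.4 m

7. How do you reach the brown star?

turn left 32°, forward 1.6 m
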